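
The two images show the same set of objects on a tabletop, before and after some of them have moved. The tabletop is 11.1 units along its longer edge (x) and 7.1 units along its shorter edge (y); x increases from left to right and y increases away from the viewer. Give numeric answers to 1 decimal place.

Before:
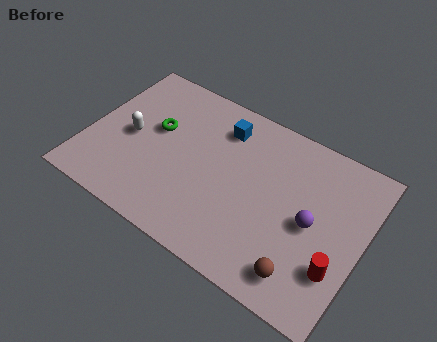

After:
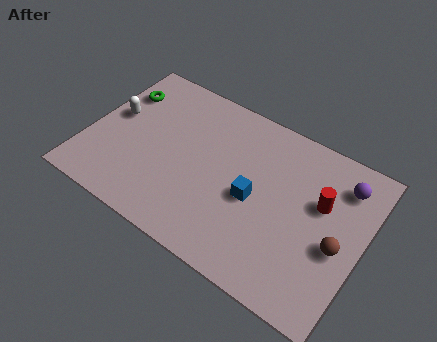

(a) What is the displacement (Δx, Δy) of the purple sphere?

(0.9, 2.2)

The purple sphere was at about (9.1, 3.4) and moved to about (10.0, 5.6).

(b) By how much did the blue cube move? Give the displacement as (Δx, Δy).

(1.7, -2.4)

The blue cube was at about (5.1, 5.6) and moved to about (6.8, 3.2).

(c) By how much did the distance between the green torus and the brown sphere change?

+2.4

They were about 7.2 units apart before and 9.6 after — 2.4 units further apart.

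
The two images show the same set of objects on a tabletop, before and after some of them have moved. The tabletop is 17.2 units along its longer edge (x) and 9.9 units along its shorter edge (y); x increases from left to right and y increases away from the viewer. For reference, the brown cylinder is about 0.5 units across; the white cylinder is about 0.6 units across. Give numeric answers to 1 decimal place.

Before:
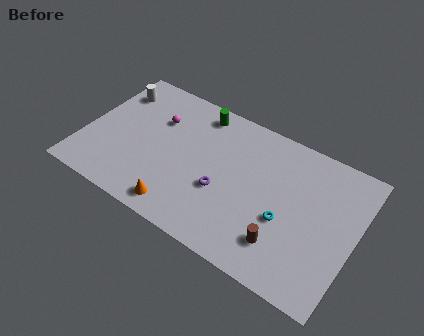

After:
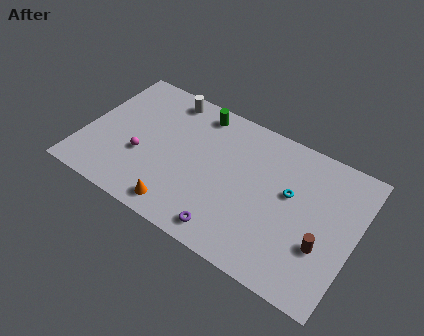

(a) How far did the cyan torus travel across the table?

1.9

The cyan torus was near (13.0, 3.9) before and (13.0, 5.8) after, so it travelled √(0.0² + 1.9²) ≈ 1.9 units.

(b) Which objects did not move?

the orange cone and the green cylinder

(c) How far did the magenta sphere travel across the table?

3.1

The magenta sphere was near (4.3, 6.8) before and (3.8, 3.7) after, so it travelled √(0.5² + 3.1²) ≈ 3.1 units.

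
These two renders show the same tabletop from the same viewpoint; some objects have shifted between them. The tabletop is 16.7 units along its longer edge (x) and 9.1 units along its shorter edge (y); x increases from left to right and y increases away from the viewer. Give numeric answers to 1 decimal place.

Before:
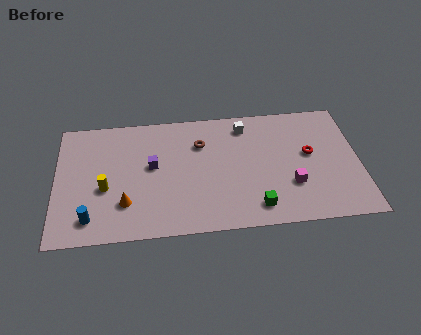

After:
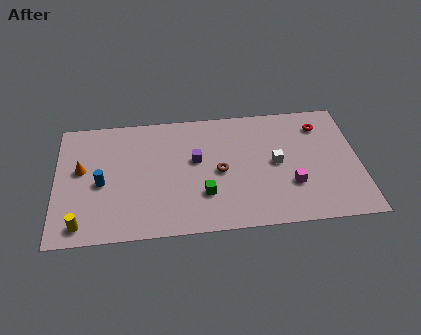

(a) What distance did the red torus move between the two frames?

2.2

The red torus was near (14.0, 5.1) before and (14.7, 7.2) after, so it travelled √(0.7² + 2.1²) ≈ 2.2 units.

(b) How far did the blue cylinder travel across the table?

2.6

From (1.9, 1.6) to (2.5, 4.1), the blue cylinder covered √(0.6² + 2.5²) ≈ 2.6 units.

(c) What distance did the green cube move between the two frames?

3.0

The green cube moved from about (10.9, 1.5) to (8.1, 2.7), a distance of √(2.8² + 1.2²) ≈ 3.0.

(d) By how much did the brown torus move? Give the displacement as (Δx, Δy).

(1.0, -2.2)

The brown torus started near (8.0, 6.5) and ended near (9.0, 4.3).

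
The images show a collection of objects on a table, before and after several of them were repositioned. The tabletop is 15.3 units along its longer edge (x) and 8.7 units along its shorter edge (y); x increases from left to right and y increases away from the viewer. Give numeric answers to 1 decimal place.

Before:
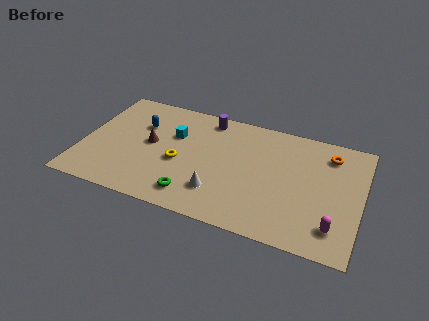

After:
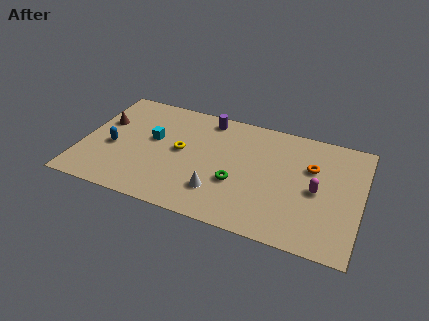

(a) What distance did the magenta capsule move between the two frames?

2.5

From (14.0, 1.8) to (12.9, 4.1), the magenta capsule covered √(1.1² + 2.3²) ≈ 2.5 units.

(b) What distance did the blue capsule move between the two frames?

2.6

The blue capsule was near (3.0, 5.9) before and (1.7, 3.7) after, so it travelled √(1.3² + 2.2²) ≈ 2.6 units.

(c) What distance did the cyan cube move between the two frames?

1.3

From (4.9, 5.7) to (3.8, 5.0), the cyan cube covered √(1.1² + 0.7²) ≈ 1.3 units.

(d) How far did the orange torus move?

1.6

From (13.4, 7.0) to (12.5, 5.7), the orange torus covered √(0.9² + 1.3²) ≈ 1.6 units.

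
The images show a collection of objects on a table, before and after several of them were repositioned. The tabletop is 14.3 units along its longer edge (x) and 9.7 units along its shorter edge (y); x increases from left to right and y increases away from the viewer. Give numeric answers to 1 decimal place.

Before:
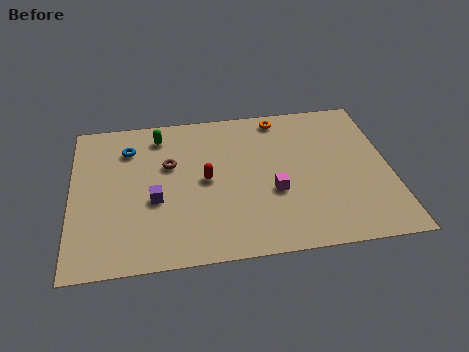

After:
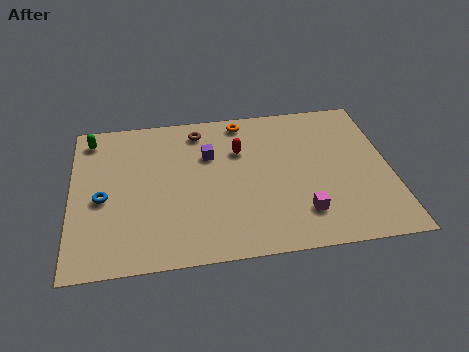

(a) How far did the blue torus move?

3.3

The blue torus was near (2.6, 7.4) before and (1.4, 4.3) after, so it travelled √(1.2² + 3.1²) ≈ 3.3 units.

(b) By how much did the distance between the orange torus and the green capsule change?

+1.4

They were about 5.5 units apart before and 6.9 after — 1.4 units further apart.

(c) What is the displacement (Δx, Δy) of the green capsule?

(-3.1, 0.2)

The green capsule was at about (4.0, 8.1) and moved to about (0.9, 8.3).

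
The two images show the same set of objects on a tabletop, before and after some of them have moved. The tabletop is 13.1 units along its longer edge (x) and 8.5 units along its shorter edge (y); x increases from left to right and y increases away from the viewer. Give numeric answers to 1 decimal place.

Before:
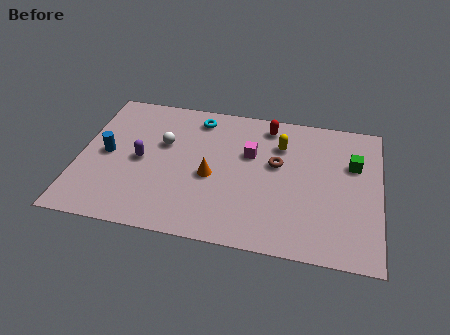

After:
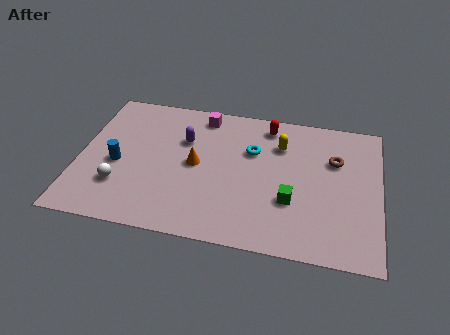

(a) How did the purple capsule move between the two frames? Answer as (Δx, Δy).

(1.8, 1.6)

The purple capsule was at about (2.7, 4.1) and moved to about (4.5, 5.7).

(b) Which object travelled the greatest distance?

the green cube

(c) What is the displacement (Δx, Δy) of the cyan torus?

(2.5, -1.6)

From the two frames, the cyan torus sits at roughly (5.0, 7.2) before and (7.5, 5.6) after.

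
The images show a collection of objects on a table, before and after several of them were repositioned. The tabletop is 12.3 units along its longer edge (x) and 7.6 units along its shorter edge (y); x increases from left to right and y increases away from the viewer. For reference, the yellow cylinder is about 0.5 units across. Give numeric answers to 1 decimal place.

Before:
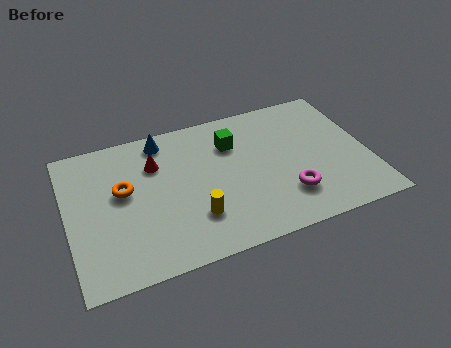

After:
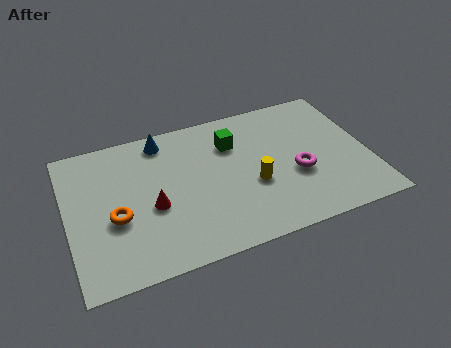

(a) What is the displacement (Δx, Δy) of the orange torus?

(-0.4, -1.3)

From the two frames, the orange torus sits at roughly (2.3, 4.4) before and (1.9, 3.1) after.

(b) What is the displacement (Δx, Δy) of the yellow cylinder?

(2.5, 0.9)

The yellow cylinder was at about (5.0, 2.1) and moved to about (7.5, 3.0).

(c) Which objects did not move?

the green cube and the blue cone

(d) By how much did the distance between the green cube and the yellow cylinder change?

-1.3

Before: roughly 3.9 units apart; after: 2.6. That's 1.3 units closer together.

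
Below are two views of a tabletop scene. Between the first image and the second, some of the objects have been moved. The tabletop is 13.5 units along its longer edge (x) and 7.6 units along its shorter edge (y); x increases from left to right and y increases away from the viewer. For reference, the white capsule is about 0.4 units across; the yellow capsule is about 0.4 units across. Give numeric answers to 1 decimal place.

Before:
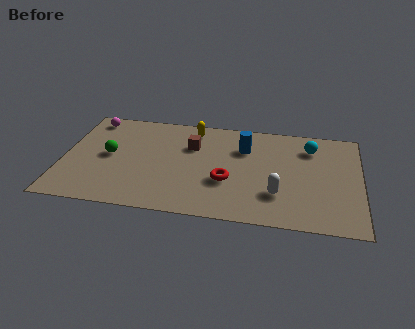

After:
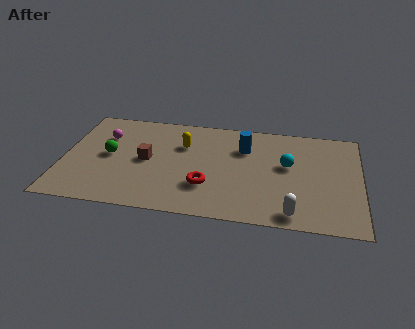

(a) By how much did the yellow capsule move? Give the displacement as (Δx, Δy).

(-0.4, -1.3)

From the two frames, the yellow capsule sits at roughly (5.8, 6.5) before and (5.4, 5.2) after.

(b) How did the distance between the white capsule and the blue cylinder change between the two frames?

+1.5

They were about 3.6 units apart before and 5.1 after — 1.5 units further apart.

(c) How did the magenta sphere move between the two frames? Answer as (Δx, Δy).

(0.7, -1.3)

The magenta sphere started near (1.1, 6.6) and ended near (1.8, 5.3).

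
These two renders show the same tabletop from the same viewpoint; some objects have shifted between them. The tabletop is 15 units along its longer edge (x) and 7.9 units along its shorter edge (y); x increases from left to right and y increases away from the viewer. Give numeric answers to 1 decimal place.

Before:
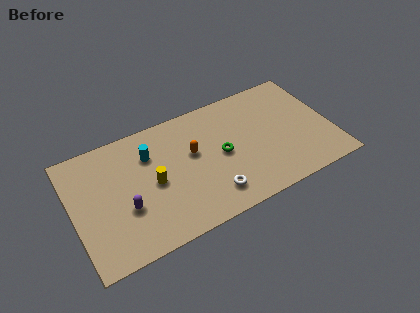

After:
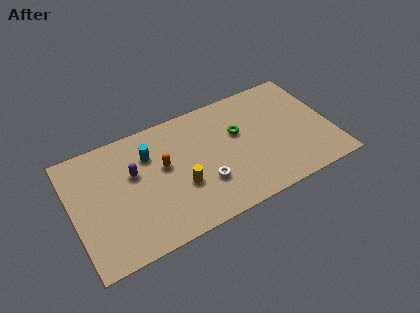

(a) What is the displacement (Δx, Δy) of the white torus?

(-0.3, 0.9)

The white torus started near (7.7, 1.6) and ended near (7.4, 2.5).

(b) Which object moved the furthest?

the purple capsule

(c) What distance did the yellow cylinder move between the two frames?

1.7

The yellow cylinder moved from about (4.6, 3.8) to (6.1, 2.9), a distance of √(1.5² + 0.9²) ≈ 1.7.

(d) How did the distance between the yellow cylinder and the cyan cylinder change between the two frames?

+1.3

They were about 1.9 units apart before and 3.2 after — 1.3 units further apart.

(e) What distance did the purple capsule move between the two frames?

2.1

The purple capsule was near (2.9, 2.9) before and (3.6, 4.9) after, so it travelled √(0.7² + 2.0²) ≈ 2.1 units.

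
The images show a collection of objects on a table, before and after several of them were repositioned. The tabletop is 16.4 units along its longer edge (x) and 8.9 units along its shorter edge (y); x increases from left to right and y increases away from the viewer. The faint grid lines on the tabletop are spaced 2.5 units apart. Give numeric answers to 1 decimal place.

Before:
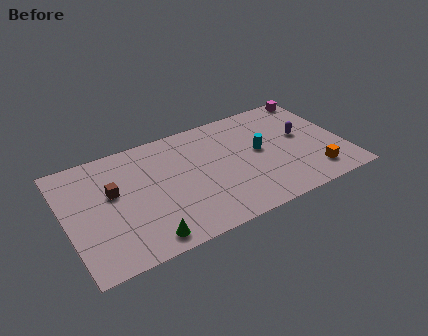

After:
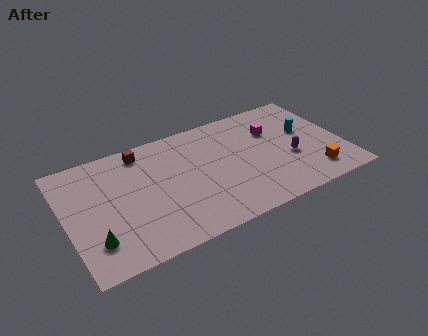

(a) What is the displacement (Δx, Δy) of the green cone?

(-2.8, 1.1)

From the two frames, the green cone sits at roughly (4.2, 1.1) before and (1.4, 2.2) after.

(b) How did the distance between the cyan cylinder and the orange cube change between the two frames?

-0.6

They were about 4.2 units apart before and 3.6 after — 0.6 units closer together.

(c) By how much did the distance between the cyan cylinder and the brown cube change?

+1.2

Before: roughly 8.7 units apart; after: 9.9. That's 1.2 units further apart.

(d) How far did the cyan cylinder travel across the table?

2.9

From (11.5, 4.8) to (14.4, 5.3), the cyan cylinder covered √(2.9² + 0.5²) ≈ 2.9 units.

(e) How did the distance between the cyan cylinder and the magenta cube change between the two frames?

-3.1

Before: roughly 5.2 units apart; after: 2.1. That's 3.1 units closer together.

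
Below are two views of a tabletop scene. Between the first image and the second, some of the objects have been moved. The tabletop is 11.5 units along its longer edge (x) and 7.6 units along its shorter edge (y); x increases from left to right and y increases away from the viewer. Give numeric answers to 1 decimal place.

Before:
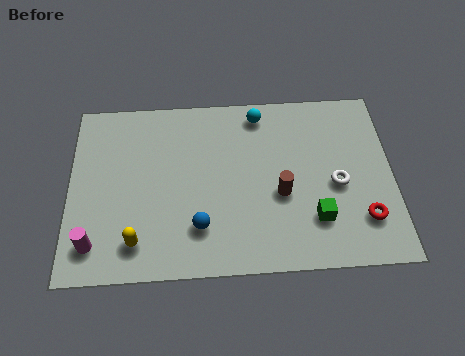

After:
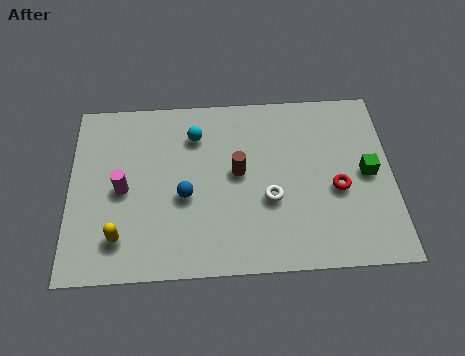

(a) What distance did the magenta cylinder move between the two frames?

2.4

The magenta cylinder was near (0.9, 1.4) before and (1.9, 3.6) after, so it travelled √(1.0² + 2.2²) ≈ 2.4 units.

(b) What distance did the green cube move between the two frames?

2.6

The green cube moved from about (8.7, 2.0) to (10.6, 3.8), a distance of √(1.9² + 1.8²) ≈ 2.6.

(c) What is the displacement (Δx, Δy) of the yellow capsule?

(-0.6, 0.2)

The yellow capsule started near (2.4, 1.4) and ended near (1.8, 1.6).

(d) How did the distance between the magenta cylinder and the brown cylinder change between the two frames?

-2.7

The distance was about 6.8 in the first image and 4.1 in the second, so they moved 2.7 units closer together.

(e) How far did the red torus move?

1.6

The red torus moved from about (10.4, 1.9) to (9.5, 3.2), a distance of √(0.9² + 1.3²) ≈ 1.6.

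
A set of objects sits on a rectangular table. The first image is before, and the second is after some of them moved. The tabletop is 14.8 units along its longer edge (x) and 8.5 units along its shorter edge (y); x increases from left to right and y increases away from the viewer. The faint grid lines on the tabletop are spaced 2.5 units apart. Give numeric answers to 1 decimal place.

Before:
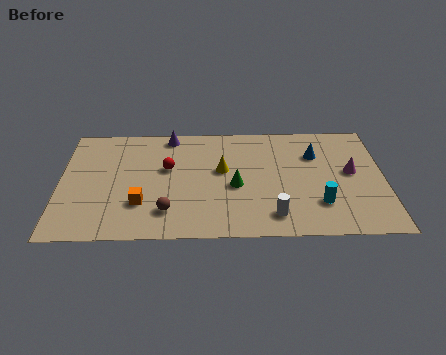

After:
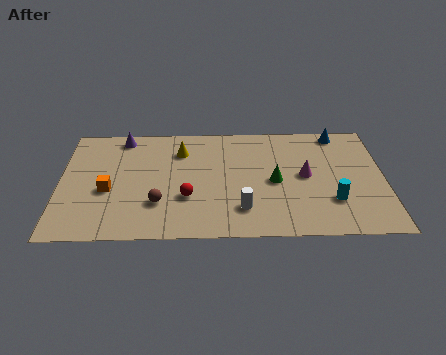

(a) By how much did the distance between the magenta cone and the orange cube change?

-0.8

Before: roughly 9.8 units apart; after: 9.0. That's 0.8 units closer together.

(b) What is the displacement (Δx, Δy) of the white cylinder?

(-1.4, 0.5)

The white cylinder was at about (9.7, 1.5) and moved to about (8.3, 2.0).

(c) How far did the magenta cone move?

2.1

The magenta cone was near (13.3, 4.6) before and (11.2, 4.4) after, so it travelled √(2.1² + 0.2²) ≈ 2.1 units.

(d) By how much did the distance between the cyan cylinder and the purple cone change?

+2.2

The distance was about 8.6 in the first image and 10.8 in the second, so they moved 2.2 units further apart.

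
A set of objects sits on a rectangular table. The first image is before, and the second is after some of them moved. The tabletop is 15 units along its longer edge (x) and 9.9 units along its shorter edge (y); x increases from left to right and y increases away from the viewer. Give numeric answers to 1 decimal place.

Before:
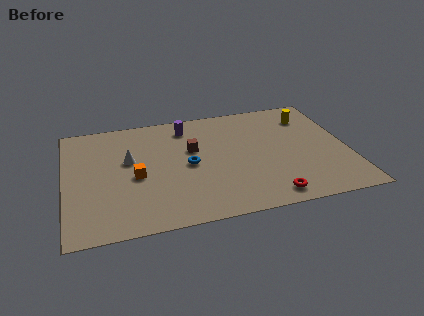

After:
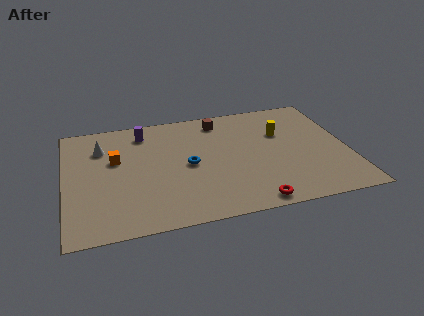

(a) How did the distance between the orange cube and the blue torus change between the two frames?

+1.2

Before: roughly 2.8 units apart; after: 4.0. That's 1.2 units further apart.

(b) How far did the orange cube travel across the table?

2.0

The orange cube moved from about (3.7, 4.4) to (2.7, 6.1), a distance of √(1.0² + 1.7²) ≈ 2.0.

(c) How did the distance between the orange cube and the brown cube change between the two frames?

+2.6

Before: roughly 3.5 units apart; after: 6.1. That's 2.6 units further apart.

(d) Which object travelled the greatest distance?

the brown cube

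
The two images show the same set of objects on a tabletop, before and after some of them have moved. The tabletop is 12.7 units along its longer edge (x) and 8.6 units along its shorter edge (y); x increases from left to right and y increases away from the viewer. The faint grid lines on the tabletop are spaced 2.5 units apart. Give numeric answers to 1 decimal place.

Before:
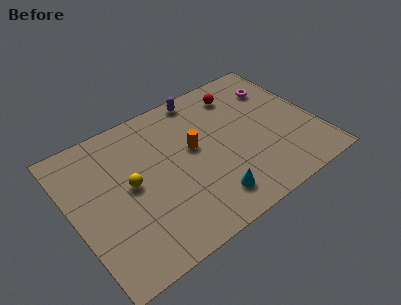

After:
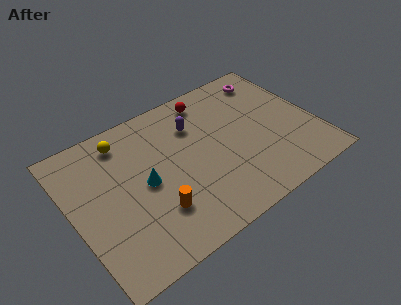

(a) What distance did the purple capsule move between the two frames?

1.7

The purple capsule was near (7.4, 7.8) before and (6.7, 6.2) after, so it travelled √(0.7² + 1.6²) ≈ 1.7 units.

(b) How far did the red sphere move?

1.6

From (9.3, 7.0) to (7.7, 7.4), the red sphere covered √(1.6² + 0.4²) ≈ 1.6 units.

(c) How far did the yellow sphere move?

2.7

From (3.0, 4.5) to (3.1, 7.2), the yellow sphere covered √(0.1² + 2.7²) ≈ 2.7 units.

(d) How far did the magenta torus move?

0.8

From (11.2, 6.4) to (11.0, 7.2), the magenta torus covered √(0.2² + 0.8²) ≈ 0.8 units.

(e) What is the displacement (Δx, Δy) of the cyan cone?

(-2.9, 2.6)

The cyan cone started near (6.6, 1.6) and ended near (3.7, 4.2).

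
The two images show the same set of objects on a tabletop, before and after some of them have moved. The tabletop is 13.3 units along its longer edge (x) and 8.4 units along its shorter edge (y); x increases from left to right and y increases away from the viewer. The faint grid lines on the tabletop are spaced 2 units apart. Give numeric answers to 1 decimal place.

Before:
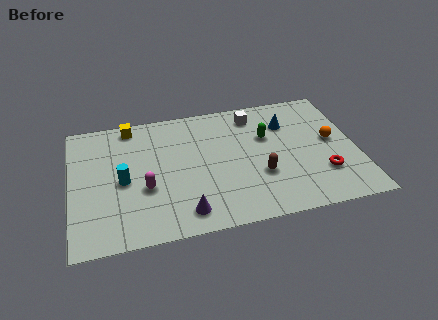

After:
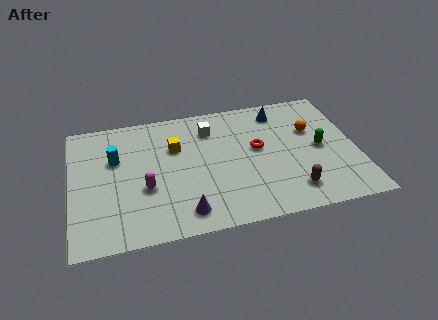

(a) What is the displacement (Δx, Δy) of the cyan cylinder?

(-0.3, 1.5)

The cyan cylinder was at about (2.4, 3.9) and moved to about (2.1, 5.4).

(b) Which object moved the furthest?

the red torus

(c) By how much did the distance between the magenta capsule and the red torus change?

-2.7

They were about 8.2 units apart before and 5.5 after — 2.7 units closer together.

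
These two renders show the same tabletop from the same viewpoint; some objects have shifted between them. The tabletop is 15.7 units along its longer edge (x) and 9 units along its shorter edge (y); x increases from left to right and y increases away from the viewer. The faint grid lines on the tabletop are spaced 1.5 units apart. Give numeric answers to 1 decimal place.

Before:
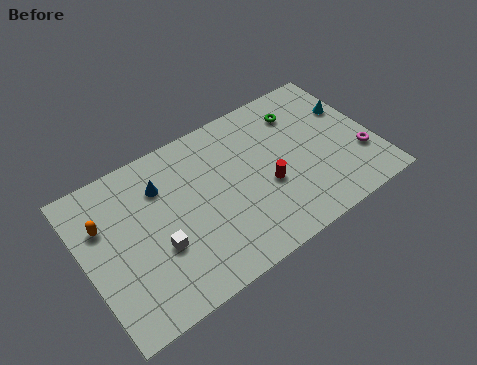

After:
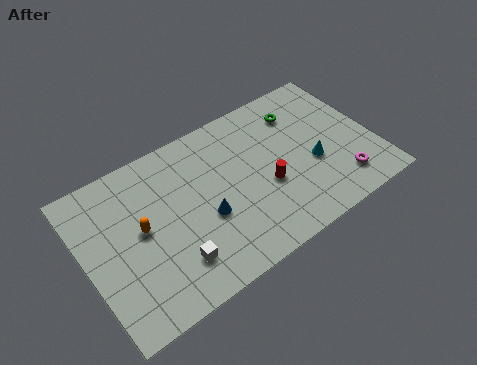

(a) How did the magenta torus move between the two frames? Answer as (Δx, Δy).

(-1.3, -1.0)

The magenta torus was at about (14.8, 2.8) and moved to about (13.5, 1.8).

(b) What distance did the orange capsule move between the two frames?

2.2

The orange capsule was near (1.2, 6.1) before and (3.0, 4.8) after, so it travelled √(1.8² + 1.3²) ≈ 2.2 units.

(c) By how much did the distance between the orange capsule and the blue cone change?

+0.3

The distance was about 3.2 in the first image and 3.5 in the second, so they moved 0.3 units further apart.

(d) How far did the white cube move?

1.3

The white cube moved from about (3.7, 3.3) to (4.3, 2.1), a distance of √(0.6² + 1.2²) ≈ 1.3.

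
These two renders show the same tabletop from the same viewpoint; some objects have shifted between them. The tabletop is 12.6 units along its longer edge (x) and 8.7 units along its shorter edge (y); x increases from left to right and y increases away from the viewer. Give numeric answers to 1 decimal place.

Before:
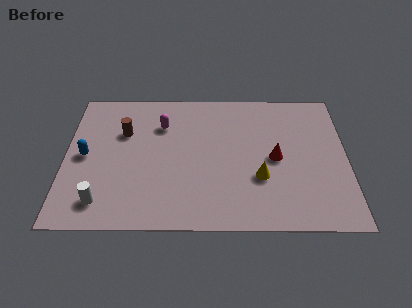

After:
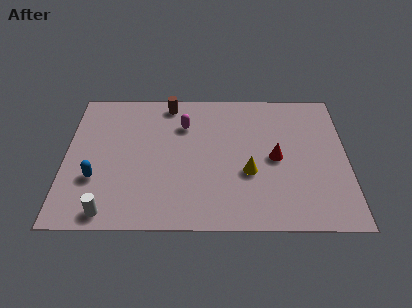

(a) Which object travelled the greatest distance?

the brown cylinder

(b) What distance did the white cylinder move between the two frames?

0.7

From (1.7, 1.5) to (2.0, 0.9), the white cylinder covered √(0.3² + 0.6²) ≈ 0.7 units.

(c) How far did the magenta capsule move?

1.0

The magenta capsule moved from about (4.3, 6.3) to (5.3, 6.3), a distance of √(1.0² + 0.0²) ≈ 1.0.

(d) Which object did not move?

the red cone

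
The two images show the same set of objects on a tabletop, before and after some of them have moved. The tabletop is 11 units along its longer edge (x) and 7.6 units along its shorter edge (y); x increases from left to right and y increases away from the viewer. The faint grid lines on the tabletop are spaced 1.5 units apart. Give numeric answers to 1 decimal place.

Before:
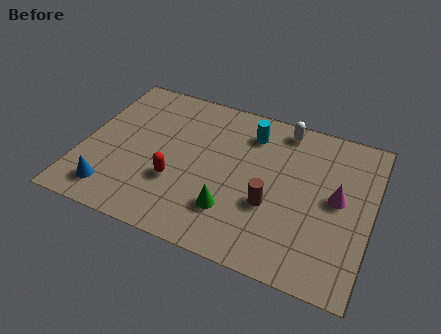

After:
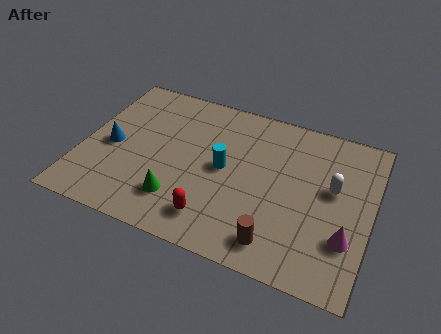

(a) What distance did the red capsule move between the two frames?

2.0

The red capsule was near (3.7, 2.6) before and (5.3, 1.4) after, so it travelled √(1.6² + 1.2²) ≈ 2.0 units.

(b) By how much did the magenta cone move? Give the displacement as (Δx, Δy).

(0.5, -1.7)

From the two frames, the magenta cone sits at roughly (9.7, 4.0) before and (10.2, 2.3) after.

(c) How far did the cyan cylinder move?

2.2

The cyan cylinder moved from about (6.2, 6.0) to (5.4, 3.9), a distance of √(0.8² + 2.1²) ≈ 2.2.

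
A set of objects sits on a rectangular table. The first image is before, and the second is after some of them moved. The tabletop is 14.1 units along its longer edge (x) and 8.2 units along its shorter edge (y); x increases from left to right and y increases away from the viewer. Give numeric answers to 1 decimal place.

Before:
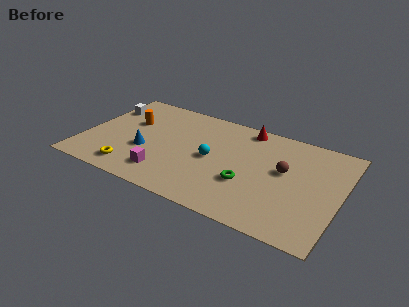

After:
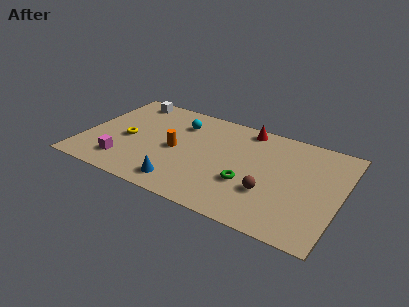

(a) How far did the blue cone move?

2.9

The blue cone was near (3.5, 3.1) before and (5.8, 1.3) after, so it travelled √(2.3² + 1.8²) ≈ 2.9 units.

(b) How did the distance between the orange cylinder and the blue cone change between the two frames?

+0.3

Before: roughly 2.4 units apart; after: 2.7. That's 0.3 units further apart.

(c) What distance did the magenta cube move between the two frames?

2.3

From (4.8, 1.7) to (2.5, 1.7), the magenta cube covered √(2.3² + 0.0²) ≈ 2.3 units.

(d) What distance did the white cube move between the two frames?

1.6

The white cube moved from about (0.8, 6.0) to (1.9, 7.2), a distance of √(1.1² + 1.2²) ≈ 1.6.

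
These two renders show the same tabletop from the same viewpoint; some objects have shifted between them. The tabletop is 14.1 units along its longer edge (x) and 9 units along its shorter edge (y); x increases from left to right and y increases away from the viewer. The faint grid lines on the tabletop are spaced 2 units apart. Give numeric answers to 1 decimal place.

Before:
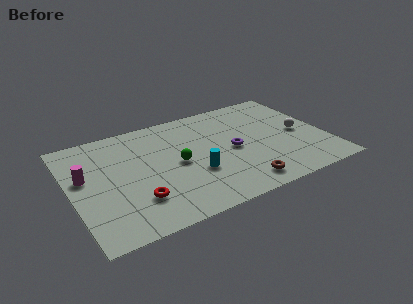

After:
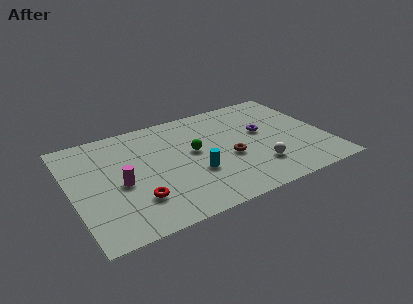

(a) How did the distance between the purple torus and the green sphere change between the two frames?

+0.8

They were about 3.1 units apart before and 3.9 after — 0.8 units further apart.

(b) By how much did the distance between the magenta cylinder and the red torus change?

-2.1

The distance was about 3.8 in the first image and 1.7 in the second, so they moved 2.1 units closer together.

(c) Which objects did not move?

the cyan cylinder and the red torus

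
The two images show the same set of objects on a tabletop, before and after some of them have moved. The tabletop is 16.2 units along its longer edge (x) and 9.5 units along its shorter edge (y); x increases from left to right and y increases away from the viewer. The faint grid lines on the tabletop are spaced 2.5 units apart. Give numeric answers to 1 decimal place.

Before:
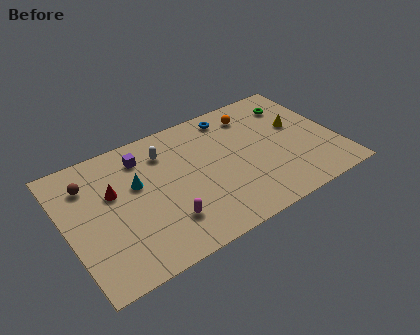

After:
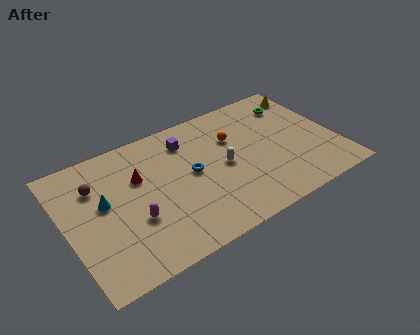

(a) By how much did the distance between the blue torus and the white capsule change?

-2.4

They were about 4.3 units apart before and 1.9 after — 2.4 units closer together.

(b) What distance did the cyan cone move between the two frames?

2.0

The cyan cone was near (4.3, 5.8) before and (2.3, 5.4) after, so it travelled √(2.0² + 0.4²) ≈ 2.0 units.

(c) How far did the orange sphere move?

1.9

The orange sphere moved from about (11.7, 7.7) to (10.3, 6.4), a distance of √(1.4² + 1.3²) ≈ 1.9.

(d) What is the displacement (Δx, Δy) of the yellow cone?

(1.2, 2.3)

The yellow cone was at about (14.1, 5.6) and moved to about (15.3, 7.9).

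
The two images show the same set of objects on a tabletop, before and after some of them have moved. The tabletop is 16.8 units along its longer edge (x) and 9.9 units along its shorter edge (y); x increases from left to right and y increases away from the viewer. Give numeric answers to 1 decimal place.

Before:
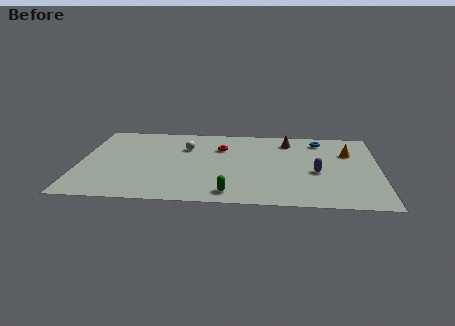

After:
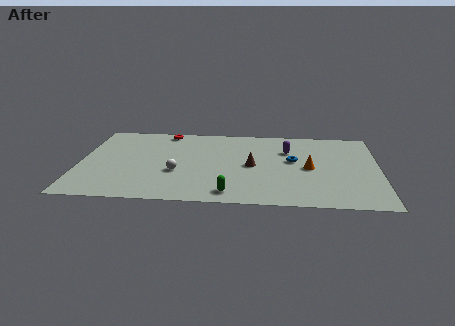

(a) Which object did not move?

the green capsule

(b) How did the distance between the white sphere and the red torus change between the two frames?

+3.3

They were about 2.0 units apart before and 5.3 after — 3.3 units further apart.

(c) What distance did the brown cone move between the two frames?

3.9

The brown cone was near (11.7, 8.1) before and (9.7, 4.8) after, so it travelled √(2.0² + 3.3²) ≈ 3.9 units.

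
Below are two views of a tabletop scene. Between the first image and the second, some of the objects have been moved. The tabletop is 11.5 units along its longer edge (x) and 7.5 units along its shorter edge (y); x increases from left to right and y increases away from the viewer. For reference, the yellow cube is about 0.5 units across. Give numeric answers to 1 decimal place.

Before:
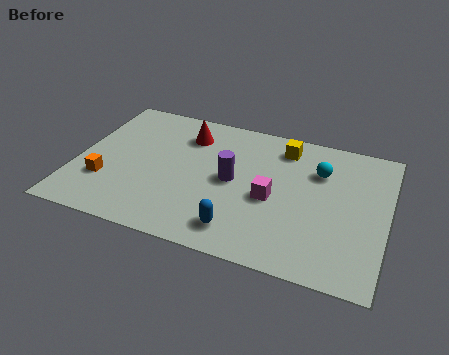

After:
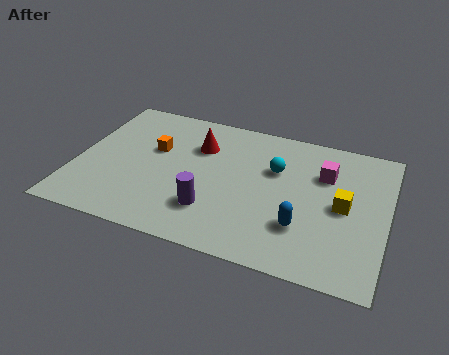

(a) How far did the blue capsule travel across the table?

2.4

The blue capsule was near (6.3, 1.3) before and (8.5, 2.2) after, so it travelled √(2.2² + 0.9²) ≈ 2.4 units.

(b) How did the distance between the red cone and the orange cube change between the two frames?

-2.7

They were about 4.4 units apart before and 1.7 after — 2.7 units closer together.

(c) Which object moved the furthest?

the yellow cube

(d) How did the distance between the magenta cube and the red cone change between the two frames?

+0.5

Before: roughly 4.2 units apart; after: 4.7. That's 0.5 units further apart.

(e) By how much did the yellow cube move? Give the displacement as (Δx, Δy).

(2.4, -2.5)

From the two frames, the yellow cube sits at roughly (7.5, 6.2) before and (9.9, 3.7) after.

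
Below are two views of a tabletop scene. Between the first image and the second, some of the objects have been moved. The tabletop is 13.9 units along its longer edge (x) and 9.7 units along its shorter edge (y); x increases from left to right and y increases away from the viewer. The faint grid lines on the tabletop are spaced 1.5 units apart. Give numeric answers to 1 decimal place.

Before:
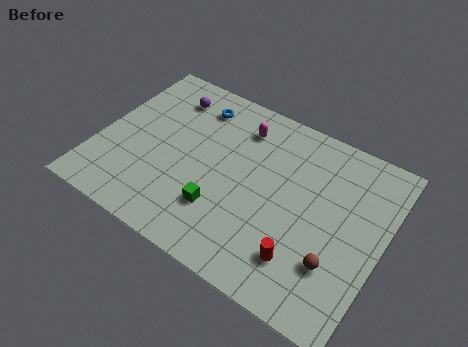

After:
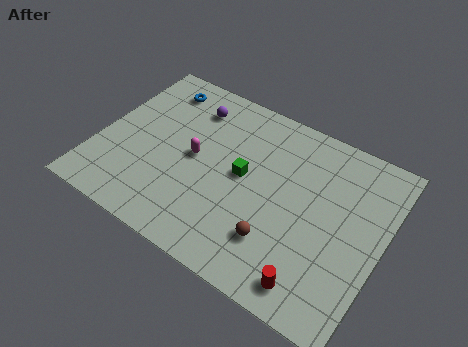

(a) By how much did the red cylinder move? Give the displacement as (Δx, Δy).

(0.7, -0.9)

The red cylinder started near (10.5, 2.2) and ended near (11.2, 1.3).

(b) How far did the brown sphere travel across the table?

2.8

From (12.0, 2.8) to (9.2, 2.5), the brown sphere covered √(2.8² + 0.3²) ≈ 2.8 units.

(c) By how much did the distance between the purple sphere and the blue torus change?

+0.4

They were about 1.4 units apart before and 1.8 after — 0.4 units further apart.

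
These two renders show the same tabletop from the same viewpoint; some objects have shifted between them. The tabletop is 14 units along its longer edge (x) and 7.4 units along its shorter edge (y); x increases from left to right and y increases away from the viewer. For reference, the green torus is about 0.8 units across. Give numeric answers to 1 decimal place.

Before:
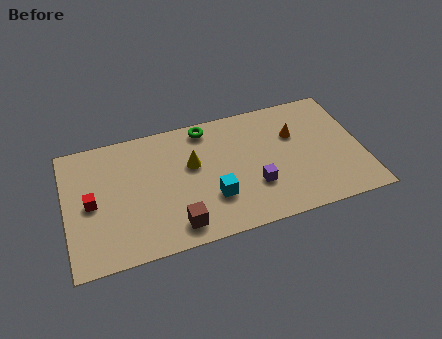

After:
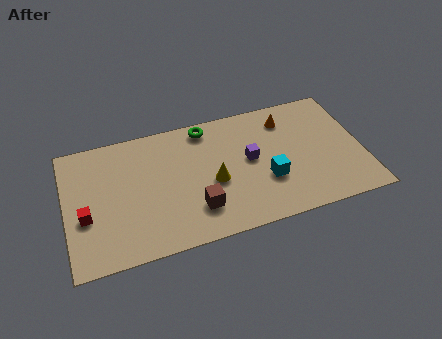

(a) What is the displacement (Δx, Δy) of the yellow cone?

(0.9, -1.3)

The yellow cone was at about (6.0, 4.5) and moved to about (6.9, 3.2).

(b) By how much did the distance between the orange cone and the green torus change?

-0.6

The distance was about 4.4 in the first image and 3.8 in the second, so they moved 0.6 units closer together.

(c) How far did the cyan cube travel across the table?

2.6

From (6.8, 2.3) to (9.4, 2.6), the cyan cube covered √(2.6² + 0.3²) ≈ 2.6 units.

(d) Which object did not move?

the green torus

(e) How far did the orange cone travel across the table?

1.0

From (10.9, 4.9) to (10.6, 5.9), the orange cone covered √(0.3² + 1.0²) ≈ 1.0 units.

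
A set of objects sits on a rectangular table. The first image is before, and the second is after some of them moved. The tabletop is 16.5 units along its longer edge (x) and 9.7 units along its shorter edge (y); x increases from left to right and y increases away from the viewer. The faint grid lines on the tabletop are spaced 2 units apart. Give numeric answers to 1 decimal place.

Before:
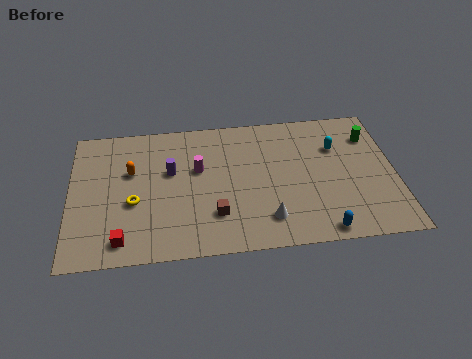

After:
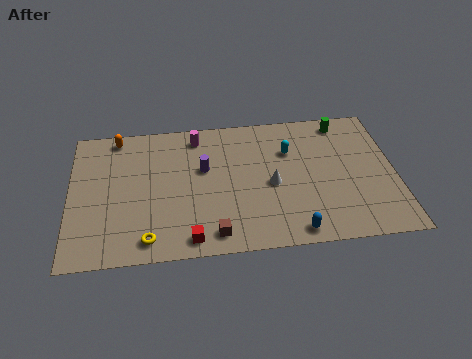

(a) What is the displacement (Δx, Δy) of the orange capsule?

(-0.7, 2.6)

The orange capsule was at about (3.1, 6.1) and moved to about (2.4, 8.7).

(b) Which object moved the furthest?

the red cube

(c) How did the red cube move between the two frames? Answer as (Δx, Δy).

(3.4, -0.3)

The red cube was at about (2.6, 1.4) and moved to about (6.0, 1.1).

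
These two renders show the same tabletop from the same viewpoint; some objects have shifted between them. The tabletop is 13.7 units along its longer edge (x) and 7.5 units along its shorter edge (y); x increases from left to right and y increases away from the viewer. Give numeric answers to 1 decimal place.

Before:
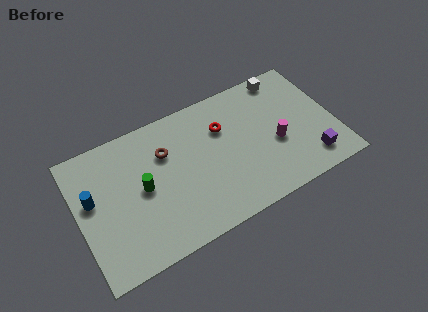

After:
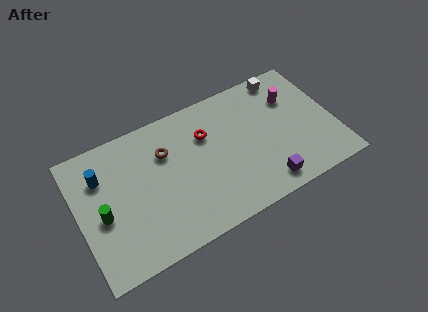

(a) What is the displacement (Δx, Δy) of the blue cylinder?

(0.6, 1.0)

From the two frames, the blue cylinder sits at roughly (0.8, 4.4) before and (1.4, 5.4) after.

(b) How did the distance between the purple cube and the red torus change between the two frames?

-0.8

Before: roughly 5.7 units apart; after: 4.9. That's 0.8 units closer together.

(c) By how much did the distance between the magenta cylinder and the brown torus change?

+0.8

They were about 6.1 units apart before and 6.9 after — 0.8 units further apart.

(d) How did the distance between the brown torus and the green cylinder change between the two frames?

+2.1

The distance was about 2.0 in the first image and 4.1 in the second, so they moved 2.1 units further apart.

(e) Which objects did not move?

the white cube and the brown torus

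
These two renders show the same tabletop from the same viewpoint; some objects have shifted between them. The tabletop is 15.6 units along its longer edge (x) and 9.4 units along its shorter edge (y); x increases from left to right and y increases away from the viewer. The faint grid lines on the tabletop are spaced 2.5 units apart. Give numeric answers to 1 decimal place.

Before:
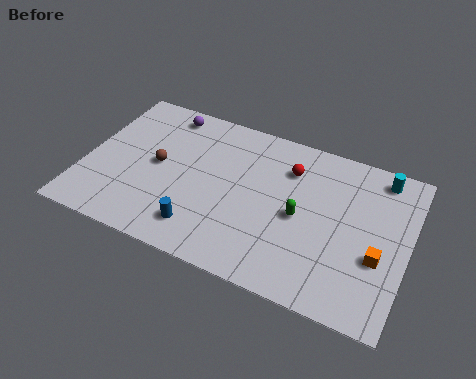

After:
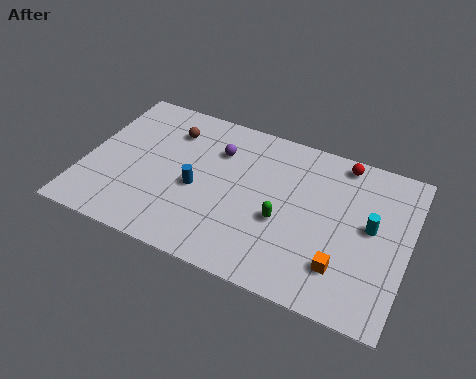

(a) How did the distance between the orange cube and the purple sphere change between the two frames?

-4.0

Before: roughly 11.9 units apart; after: 7.9. That's 4.0 units closer together.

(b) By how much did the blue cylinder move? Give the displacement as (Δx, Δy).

(-0.5, 2.3)

The blue cylinder started near (6.0, 1.8) and ended near (5.5, 4.1).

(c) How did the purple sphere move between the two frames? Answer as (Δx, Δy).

(2.8, -1.4)

The purple sphere was at about (3.4, 8.2) and moved to about (6.2, 6.8).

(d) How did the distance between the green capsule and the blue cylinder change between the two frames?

-1.0

Before: roughly 5.2 units apart; after: 4.2. That's 1.0 units closer together.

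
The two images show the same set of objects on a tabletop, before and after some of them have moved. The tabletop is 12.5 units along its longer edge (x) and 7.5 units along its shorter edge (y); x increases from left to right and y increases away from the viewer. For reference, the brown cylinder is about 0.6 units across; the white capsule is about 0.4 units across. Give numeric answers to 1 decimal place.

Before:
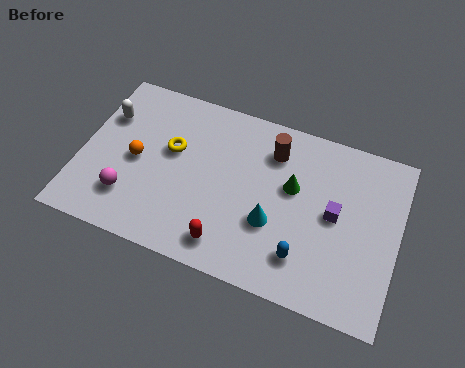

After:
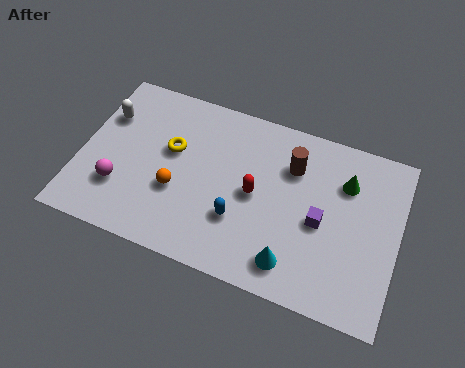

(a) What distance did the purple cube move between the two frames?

0.7

The purple cube moved from about (10.0, 3.9) to (9.5, 3.4), a distance of √(0.5² + 0.5²) ≈ 0.7.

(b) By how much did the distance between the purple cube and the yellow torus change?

-0.4

Before: roughly 6.5 units apart; after: 6.1. That's 0.4 units closer together.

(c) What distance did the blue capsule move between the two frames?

2.7

From (9.0, 1.7) to (6.4, 2.4), the blue capsule covered √(2.6² + 0.7²) ≈ 2.7 units.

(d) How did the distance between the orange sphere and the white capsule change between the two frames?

+1.8

They were about 2.1 units apart before and 3.9 after — 1.8 units further apart.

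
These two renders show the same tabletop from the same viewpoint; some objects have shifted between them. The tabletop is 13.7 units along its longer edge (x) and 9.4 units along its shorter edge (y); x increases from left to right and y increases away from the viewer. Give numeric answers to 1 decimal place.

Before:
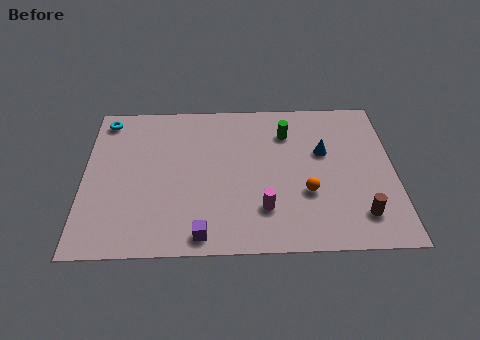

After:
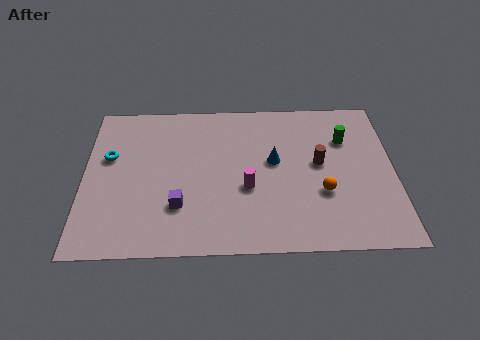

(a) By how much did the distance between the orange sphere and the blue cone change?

+0.3

They were about 2.6 units apart before and 2.9 after — 0.3 units further apart.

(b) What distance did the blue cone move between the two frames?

2.3

The blue cone was near (10.6, 5.8) before and (8.4, 5.3) after, so it travelled √(2.2² + 0.5²) ≈ 2.3 units.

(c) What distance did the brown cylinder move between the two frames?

3.6

The brown cylinder moved from about (12.1, 1.9) to (10.4, 5.1), a distance of √(1.7² + 3.2²) ≈ 3.6.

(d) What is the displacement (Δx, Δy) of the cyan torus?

(0.2, -2.4)

The cyan torus started near (0.9, 8.2) and ended near (1.1, 5.8).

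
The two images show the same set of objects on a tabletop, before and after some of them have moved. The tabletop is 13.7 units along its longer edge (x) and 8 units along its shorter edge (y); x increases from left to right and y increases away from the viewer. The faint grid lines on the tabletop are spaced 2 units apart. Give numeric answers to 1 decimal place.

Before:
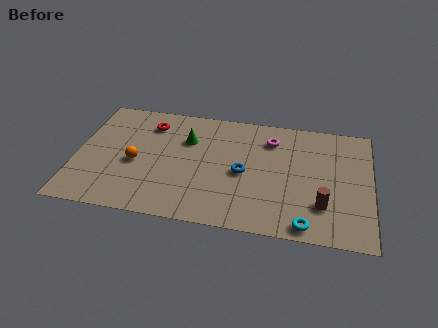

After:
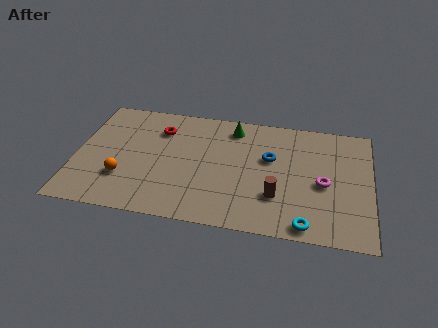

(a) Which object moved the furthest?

the magenta torus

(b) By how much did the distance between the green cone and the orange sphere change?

+3.5

They were about 3.0 units apart before and 6.5 after — 3.5 units further apart.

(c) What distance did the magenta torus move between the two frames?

3.6

The magenta torus was near (9.0, 6.2) before and (11.5, 3.6) after, so it travelled √(2.5² + 2.6²) ≈ 3.6 units.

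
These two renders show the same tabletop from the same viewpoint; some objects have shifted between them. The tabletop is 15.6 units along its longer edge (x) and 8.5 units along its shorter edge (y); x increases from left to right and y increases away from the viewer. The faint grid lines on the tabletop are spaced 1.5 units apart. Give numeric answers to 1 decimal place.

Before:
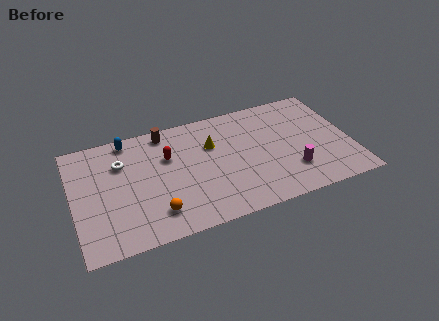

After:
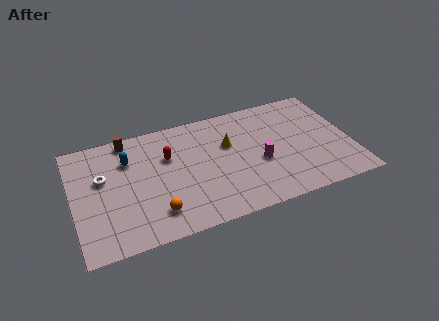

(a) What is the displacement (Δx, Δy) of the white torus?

(-1.1, -0.8)

From the two frames, the white torus sits at roughly (2.8, 6.0) before and (1.7, 5.2) after.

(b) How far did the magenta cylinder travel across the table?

2.1

The magenta cylinder moved from about (12.1, 2.3) to (10.4, 3.5), a distance of √(1.7² + 1.2²) ≈ 2.1.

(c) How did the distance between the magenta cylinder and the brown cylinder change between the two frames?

-0.3

They were about 8.5 units apart before and 8.2 after — 0.3 units closer together.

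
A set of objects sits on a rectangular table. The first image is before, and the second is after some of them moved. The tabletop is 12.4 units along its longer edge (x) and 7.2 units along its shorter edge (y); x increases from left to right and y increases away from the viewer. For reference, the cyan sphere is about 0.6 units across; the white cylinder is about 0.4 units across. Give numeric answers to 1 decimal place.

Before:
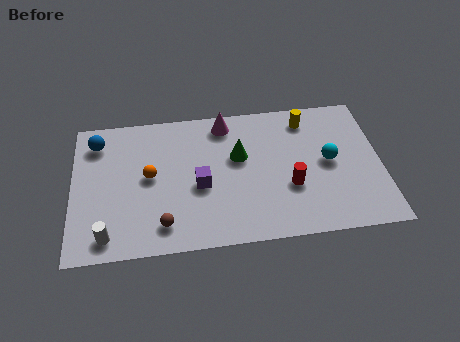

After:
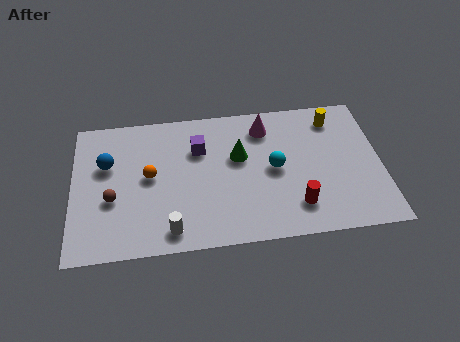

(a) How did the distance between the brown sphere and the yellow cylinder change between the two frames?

+2.0

They were about 7.5 units apart before and 9.5 after — 2.0 units further apart.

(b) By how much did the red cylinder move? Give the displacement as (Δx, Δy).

(0.2, -1.0)

The red cylinder was at about (8.7, 2.6) and moved to about (8.9, 1.6).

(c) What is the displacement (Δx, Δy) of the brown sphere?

(-2.0, 1.5)

From the two frames, the brown sphere sits at roughly (3.6, 1.3) before and (1.6, 2.8) after.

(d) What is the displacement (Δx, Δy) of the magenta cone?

(1.6, -0.4)

The magenta cone started near (6.2, 6.2) and ended near (7.8, 5.8).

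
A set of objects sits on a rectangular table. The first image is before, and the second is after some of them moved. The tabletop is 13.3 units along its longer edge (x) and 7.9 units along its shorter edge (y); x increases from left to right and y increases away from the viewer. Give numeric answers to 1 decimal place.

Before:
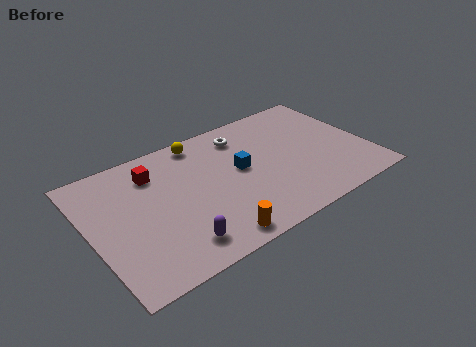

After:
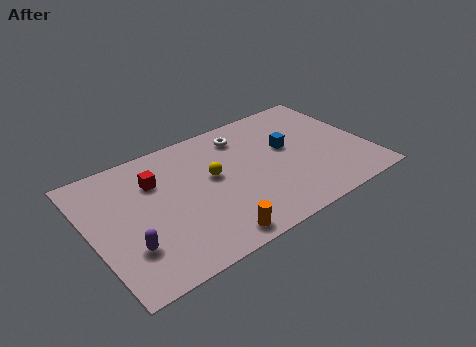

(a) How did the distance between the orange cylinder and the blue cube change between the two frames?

+1.8

They were about 3.9 units apart before and 5.7 after — 1.8 units further apart.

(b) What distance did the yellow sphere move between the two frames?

2.5

The yellow sphere moved from about (5.7, 7.0) to (5.9, 4.5), a distance of √(0.2² + 2.5²) ≈ 2.5.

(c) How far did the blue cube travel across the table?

2.4

From (7.2, 4.3) to (9.6, 4.6), the blue cube covered √(2.4² + 0.3²) ≈ 2.4 units.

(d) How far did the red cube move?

0.5

From (3.3, 6.1) to (3.3, 5.6), the red cube covered √(0.0² + 0.5²) ≈ 0.5 units.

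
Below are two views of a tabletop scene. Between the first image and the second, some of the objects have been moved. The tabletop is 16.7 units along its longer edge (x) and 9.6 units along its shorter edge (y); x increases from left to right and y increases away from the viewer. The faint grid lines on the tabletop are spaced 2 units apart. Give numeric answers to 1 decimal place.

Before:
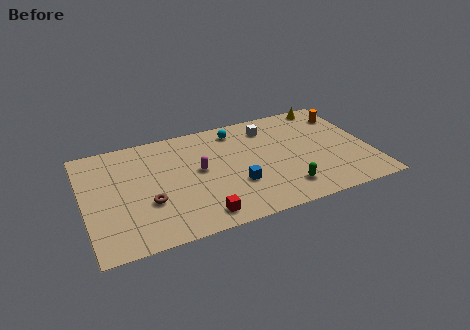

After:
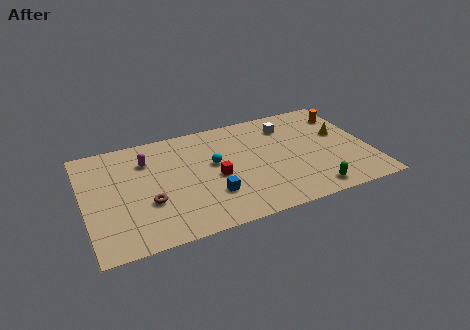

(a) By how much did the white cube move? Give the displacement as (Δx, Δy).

(1.1, -0.2)

The white cube started near (11.1, 7.7) and ended near (12.2, 7.5).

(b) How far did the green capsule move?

1.7

The green capsule moved from about (11.4, 1.9) to (12.9, 1.2), a distance of √(1.5² + 0.7²) ≈ 1.7.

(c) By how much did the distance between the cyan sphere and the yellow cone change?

+2.0

Before: roughly 5.6 units apart; after: 7.6. That's 2.0 units further apart.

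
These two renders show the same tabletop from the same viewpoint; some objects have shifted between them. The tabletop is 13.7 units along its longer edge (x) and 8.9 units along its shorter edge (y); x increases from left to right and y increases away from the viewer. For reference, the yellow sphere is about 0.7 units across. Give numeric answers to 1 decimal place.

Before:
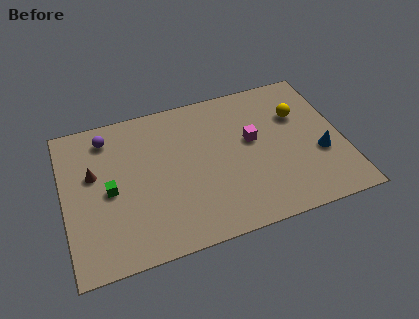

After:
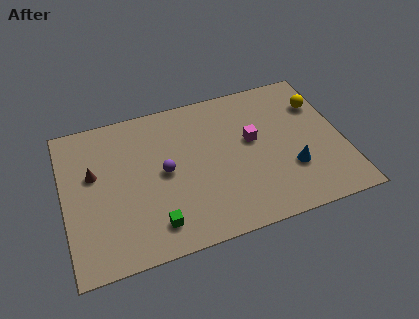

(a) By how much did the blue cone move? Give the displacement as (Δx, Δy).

(-1.5, -0.5)

The blue cone was at about (12.5, 3.3) and moved to about (11.0, 2.8).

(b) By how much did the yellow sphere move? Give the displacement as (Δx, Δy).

(1.1, 0.4)

The yellow sphere was at about (11.7, 6.0) and moved to about (12.8, 6.4).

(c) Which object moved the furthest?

the purple sphere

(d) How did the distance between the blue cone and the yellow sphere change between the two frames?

+1.2

Before: roughly 2.8 units apart; after: 4.0. That's 1.2 units further apart.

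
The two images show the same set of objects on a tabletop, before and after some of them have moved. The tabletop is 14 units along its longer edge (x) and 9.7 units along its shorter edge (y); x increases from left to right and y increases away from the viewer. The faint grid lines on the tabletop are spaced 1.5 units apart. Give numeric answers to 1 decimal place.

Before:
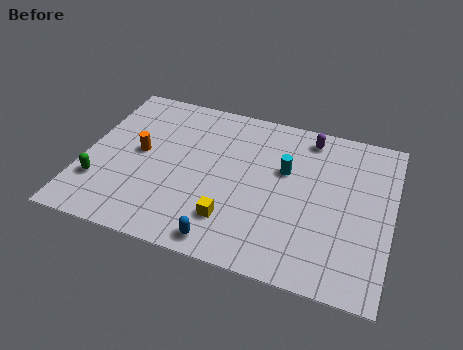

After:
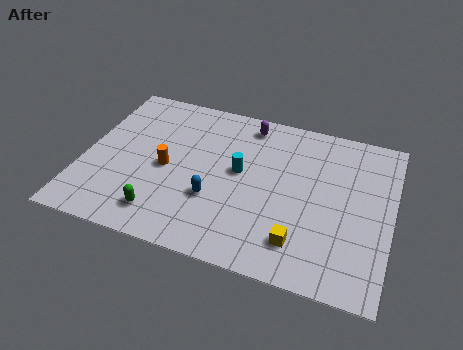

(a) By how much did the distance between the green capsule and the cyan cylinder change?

-4.0

Before: roughly 8.8 units apart; after: 4.8. That's 4.0 units closer together.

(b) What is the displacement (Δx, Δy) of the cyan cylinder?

(-2.0, -0.7)

From the two frames, the cyan cylinder sits at roughly (9.1, 6.0) before and (7.1, 5.3) after.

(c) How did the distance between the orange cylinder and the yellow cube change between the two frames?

+1.5

They were about 5.3 units apart before and 6.8 after — 1.5 units further apart.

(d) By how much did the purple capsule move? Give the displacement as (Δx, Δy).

(-2.8, 0.0)

The purple capsule was at about (10.0, 8.4) and moved to about (7.2, 8.4).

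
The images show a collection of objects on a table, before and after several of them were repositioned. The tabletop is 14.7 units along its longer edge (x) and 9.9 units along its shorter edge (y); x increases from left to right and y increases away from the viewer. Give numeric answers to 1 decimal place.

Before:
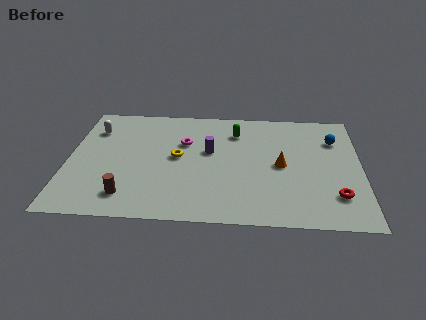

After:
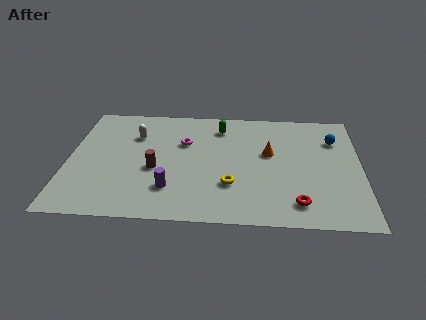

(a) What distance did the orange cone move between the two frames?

1.2

The orange cone moved from about (10.7, 4.8) to (10.1, 5.8), a distance of √(0.6² + 1.0²) ≈ 1.2.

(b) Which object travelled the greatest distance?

the purple cylinder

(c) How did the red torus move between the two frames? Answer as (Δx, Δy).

(-1.9, -0.7)

From the two frames, the red torus sits at roughly (13.4, 2.4) before and (11.5, 1.7) after.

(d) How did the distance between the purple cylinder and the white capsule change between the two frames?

-1.2

They were about 6.1 units apart before and 4.9 after — 1.2 units closer together.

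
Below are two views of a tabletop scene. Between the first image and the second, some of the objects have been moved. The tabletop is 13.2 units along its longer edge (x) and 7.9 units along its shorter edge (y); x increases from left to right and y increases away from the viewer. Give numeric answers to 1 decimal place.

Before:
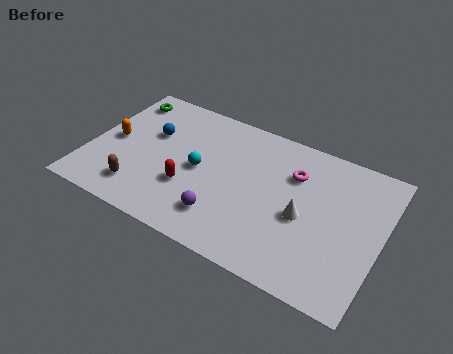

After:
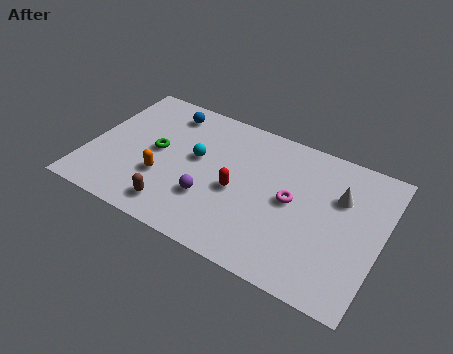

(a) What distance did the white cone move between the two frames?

2.3

The white cone was near (9.8, 3.5) before and (11.2, 5.3) after, so it travelled √(1.4² + 1.8²) ≈ 2.3 units.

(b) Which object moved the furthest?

the green torus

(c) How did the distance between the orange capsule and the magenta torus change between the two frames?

-2.4

Before: roughly 8.3 units apart; after: 5.9. That's 2.4 units closer together.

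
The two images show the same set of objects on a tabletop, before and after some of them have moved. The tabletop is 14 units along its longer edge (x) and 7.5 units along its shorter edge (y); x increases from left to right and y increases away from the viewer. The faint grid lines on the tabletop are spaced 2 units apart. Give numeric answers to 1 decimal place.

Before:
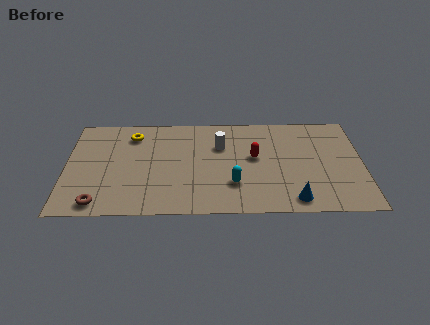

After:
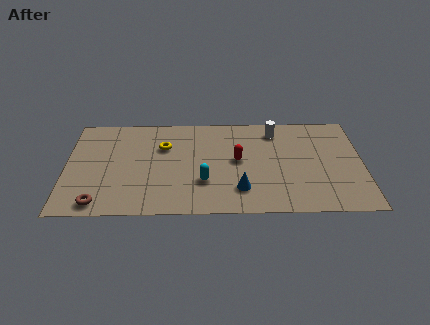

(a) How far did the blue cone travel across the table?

2.6

From (10.7, 1.0) to (8.2, 1.8), the blue cone covered √(2.5² + 0.8²) ≈ 2.6 units.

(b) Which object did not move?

the brown torus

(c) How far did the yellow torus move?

1.7

The yellow torus moved from about (3.1, 6.0) to (4.6, 5.1), a distance of √(1.5² + 0.9²) ≈ 1.7.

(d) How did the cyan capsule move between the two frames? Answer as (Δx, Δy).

(-1.4, 0.2)

From the two frames, the cyan capsule sits at roughly (7.9, 2.2) before and (6.5, 2.4) after.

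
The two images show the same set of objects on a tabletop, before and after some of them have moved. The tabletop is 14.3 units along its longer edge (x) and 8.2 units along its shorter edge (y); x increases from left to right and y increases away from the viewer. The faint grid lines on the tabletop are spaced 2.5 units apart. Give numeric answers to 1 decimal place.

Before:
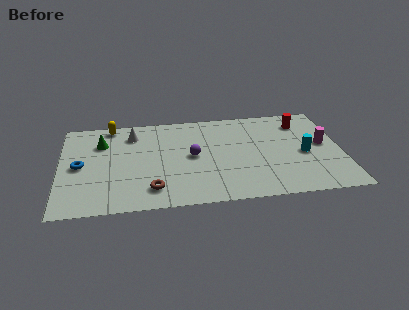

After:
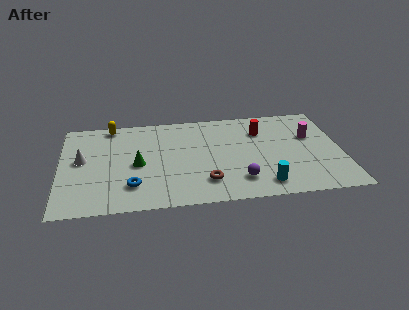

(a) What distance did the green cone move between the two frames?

2.8

The green cone was near (2.1, 5.9) before and (3.9, 3.8) after, so it travelled √(1.8² + 2.1²) ≈ 2.8 units.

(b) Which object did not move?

the yellow capsule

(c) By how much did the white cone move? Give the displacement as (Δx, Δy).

(-2.6, -2.0)

The white cone started near (3.7, 6.5) and ended near (1.1, 4.5).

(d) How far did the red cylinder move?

2.2

From (12.4, 6.5) to (10.3, 6.0), the red cylinder covered √(2.1² + 0.5²) ≈ 2.2 units.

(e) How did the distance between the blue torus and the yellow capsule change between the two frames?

+1.7

They were about 3.8 units apart before and 5.5 after — 1.7 units further apart.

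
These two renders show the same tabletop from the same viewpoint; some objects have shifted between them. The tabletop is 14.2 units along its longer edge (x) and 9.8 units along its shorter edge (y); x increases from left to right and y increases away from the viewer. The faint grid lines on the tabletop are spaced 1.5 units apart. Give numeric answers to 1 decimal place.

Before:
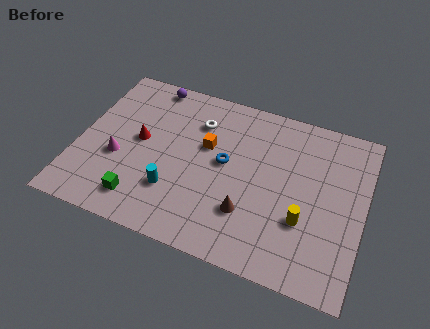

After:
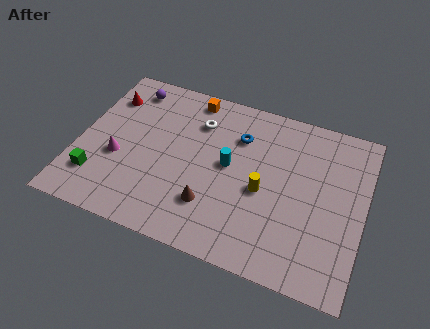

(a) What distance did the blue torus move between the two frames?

1.9

The blue torus moved from about (7.3, 5.3) to (7.8, 7.1), a distance of √(0.5² + 1.8²) ≈ 1.9.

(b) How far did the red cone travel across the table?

2.9

The red cone was near (3.0, 5.2) before and (1.1, 7.4) after, so it travelled √(1.9² + 2.2²) ≈ 2.9 units.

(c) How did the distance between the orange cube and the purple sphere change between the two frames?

-1.2

The distance was about 4.3 in the first image and 3.1 in the second, so they moved 1.2 units closer together.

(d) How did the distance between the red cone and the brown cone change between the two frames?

+1.3

The distance was about 6.2 in the first image and 7.5 in the second, so they moved 1.3 units further apart.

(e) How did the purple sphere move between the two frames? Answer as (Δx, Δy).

(-1.0, -0.6)

The purple sphere was at about (3.1, 8.9) and moved to about (2.1, 8.3).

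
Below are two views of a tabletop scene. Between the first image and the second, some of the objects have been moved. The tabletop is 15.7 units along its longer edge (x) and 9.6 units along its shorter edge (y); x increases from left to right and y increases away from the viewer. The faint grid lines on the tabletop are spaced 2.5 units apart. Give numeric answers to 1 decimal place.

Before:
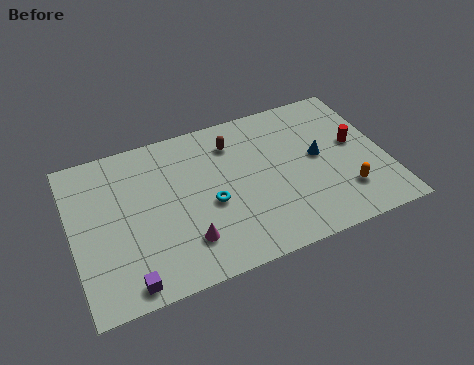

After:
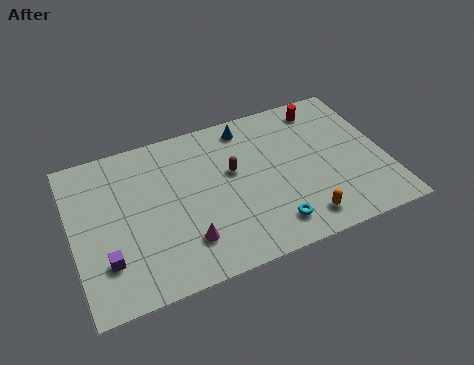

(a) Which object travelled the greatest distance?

the blue cone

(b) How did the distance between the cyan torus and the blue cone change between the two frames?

+0.9

Before: roughly 5.7 units apart; after: 6.6. That's 0.9 units further apart.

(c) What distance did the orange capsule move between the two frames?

2.5

The orange capsule was near (13.4, 2.4) before and (11.1, 1.5) after, so it travelled √(2.3² + 0.9²) ≈ 2.5 units.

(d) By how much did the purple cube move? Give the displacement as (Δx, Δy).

(-0.9, 1.6)

From the two frames, the purple cube sits at roughly (2.4, 1.0) before and (1.5, 2.6) after.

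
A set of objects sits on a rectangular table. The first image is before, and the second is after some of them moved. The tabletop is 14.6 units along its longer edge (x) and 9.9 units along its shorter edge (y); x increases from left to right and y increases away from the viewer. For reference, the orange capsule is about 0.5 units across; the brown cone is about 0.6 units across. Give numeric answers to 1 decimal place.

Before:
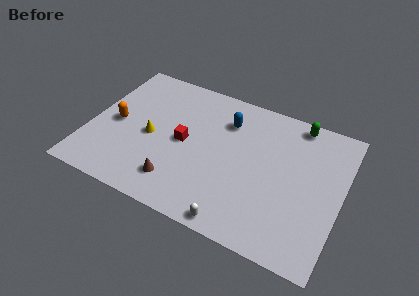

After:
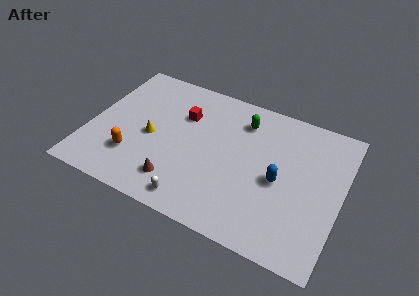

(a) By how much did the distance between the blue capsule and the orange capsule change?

+1.7

Before: roughly 6.8 units apart; after: 8.5. That's 1.7 units further apart.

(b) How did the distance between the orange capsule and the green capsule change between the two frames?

-3.3

The distance was about 11.0 in the first image and 7.7 in the second, so they moved 3.3 units closer together.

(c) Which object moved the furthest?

the blue capsule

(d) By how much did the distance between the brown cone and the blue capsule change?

+0.3

They were about 5.8 units apart before and 6.1 after — 0.3 units further apart.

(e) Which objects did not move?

the yellow cone and the brown cone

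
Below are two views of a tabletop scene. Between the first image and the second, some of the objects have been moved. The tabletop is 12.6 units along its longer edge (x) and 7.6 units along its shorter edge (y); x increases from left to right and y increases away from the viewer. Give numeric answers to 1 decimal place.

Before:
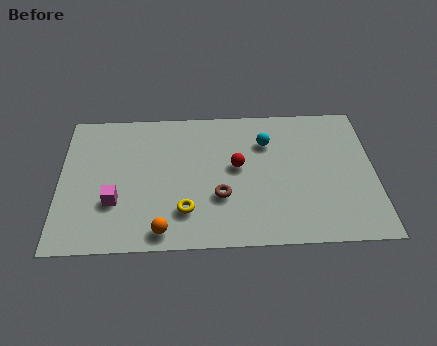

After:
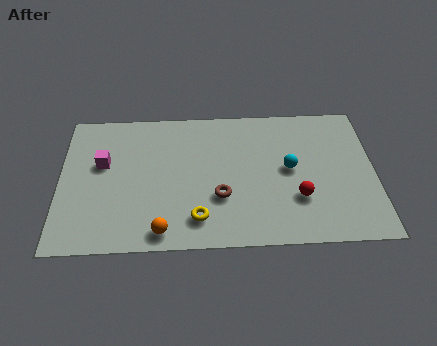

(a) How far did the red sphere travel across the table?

3.0

The red sphere was near (7.1, 4.2) before and (9.5, 2.4) after, so it travelled √(2.4² + 1.8²) ≈ 3.0 units.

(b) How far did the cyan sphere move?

1.7

The cyan sphere moved from about (8.3, 5.5) to (9.2, 4.0), a distance of √(0.9² + 1.5²) ≈ 1.7.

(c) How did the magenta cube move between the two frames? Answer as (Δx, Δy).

(-0.5, 2.1)

The magenta cube was at about (2.2, 2.5) and moved to about (1.7, 4.6).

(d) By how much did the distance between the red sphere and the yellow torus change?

+1.0

The distance was about 3.1 in the first image and 4.1 in the second, so they moved 1.0 units further apart.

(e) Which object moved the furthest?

the red sphere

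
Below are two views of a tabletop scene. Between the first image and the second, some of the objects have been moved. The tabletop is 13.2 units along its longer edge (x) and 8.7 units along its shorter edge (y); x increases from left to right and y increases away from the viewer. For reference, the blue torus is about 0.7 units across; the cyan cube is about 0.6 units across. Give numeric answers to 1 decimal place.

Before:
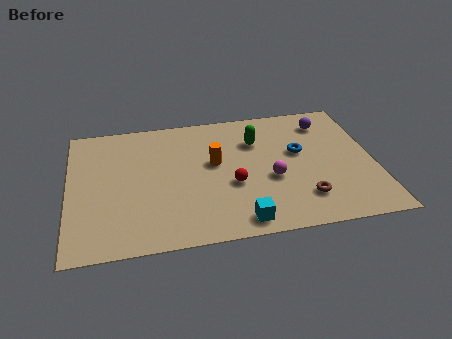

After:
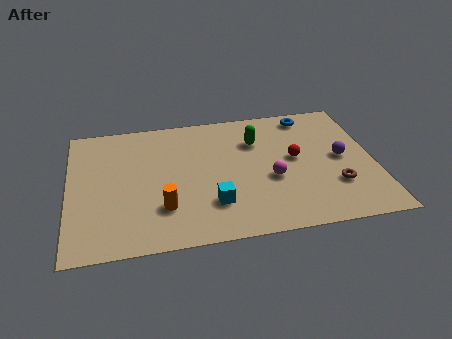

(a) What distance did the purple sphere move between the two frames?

2.6

The purple sphere was near (11.3, 7.0) before and (11.8, 4.4) after, so it travelled √(0.5² + 2.6²) ≈ 2.6 units.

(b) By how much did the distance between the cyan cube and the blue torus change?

+2.0

Before: roughly 5.0 units apart; after: 7.0. That's 2.0 units further apart.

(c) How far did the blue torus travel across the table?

2.6

From (10.0, 5.1) to (10.6, 7.6), the blue torus covered √(0.6² + 2.5²) ≈ 2.6 units.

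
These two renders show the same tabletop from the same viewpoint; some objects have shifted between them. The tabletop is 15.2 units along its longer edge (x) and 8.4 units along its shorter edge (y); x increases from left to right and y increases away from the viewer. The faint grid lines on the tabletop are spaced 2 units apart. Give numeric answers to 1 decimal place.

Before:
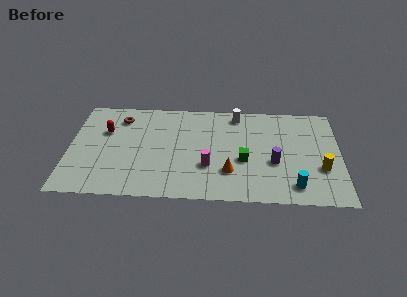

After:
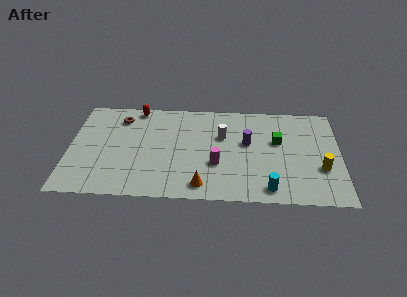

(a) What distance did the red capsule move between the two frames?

2.7

The red capsule was near (2.0, 5.5) before and (3.7, 7.6) after, so it travelled √(1.7² + 2.1²) ≈ 2.7 units.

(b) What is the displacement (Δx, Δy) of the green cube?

(1.9, 1.7)

The green cube started near (9.8, 3.4) and ended near (11.7, 5.1).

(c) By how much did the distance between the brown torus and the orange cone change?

-0.3

The distance was about 7.5 in the first image and 7.2 in the second, so they moved 0.3 units closer together.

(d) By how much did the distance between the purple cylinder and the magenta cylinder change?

-1.2

The distance was about 3.7 in the first image and 2.5 in the second, so they moved 1.2 units closer together.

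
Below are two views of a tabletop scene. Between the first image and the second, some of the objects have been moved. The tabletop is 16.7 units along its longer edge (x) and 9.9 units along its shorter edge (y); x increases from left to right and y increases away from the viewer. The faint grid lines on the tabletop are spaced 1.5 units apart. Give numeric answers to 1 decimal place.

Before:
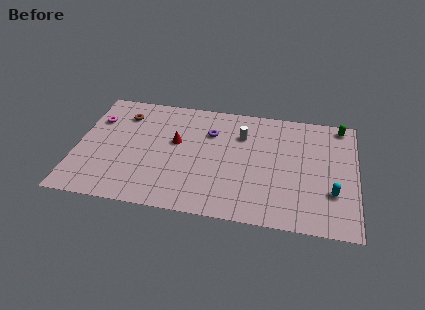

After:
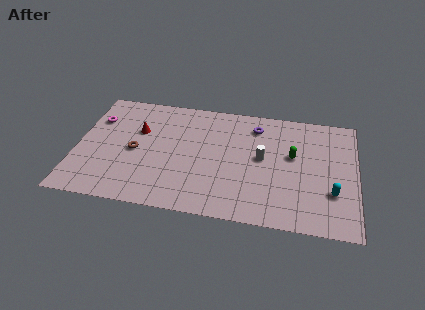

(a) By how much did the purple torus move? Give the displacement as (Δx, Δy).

(2.7, 1.0)

The purple torus was at about (7.9, 7.0) and moved to about (10.6, 8.0).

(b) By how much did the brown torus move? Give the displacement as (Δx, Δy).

(0.9, -3.1)

From the two frames, the brown torus sits at roughly (2.6, 7.7) before and (3.5, 4.6) after.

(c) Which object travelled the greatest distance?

the green capsule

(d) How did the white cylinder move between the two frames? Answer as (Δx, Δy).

(1.3, -1.8)

The white cylinder started near (9.8, 7.1) and ended near (11.1, 5.3).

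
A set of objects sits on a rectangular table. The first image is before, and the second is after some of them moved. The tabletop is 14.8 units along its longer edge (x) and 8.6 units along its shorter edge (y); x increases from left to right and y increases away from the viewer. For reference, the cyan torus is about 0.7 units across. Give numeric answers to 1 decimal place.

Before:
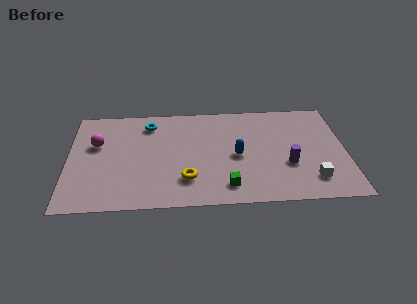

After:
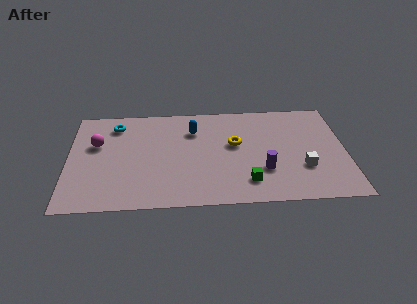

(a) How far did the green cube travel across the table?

1.1

From (8.4, 1.5) to (9.5, 1.8), the green cube covered √(1.1² + 0.3²) ≈ 1.1 units.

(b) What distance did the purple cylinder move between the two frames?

1.4

From (11.7, 3.1) to (10.4, 2.7), the purple cylinder covered √(1.3² + 0.4²) ≈ 1.4 units.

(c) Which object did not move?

the magenta sphere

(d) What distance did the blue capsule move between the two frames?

3.3

The blue capsule moved from about (9.0, 4.0) to (6.7, 6.3), a distance of √(2.3² + 2.3²) ≈ 3.3.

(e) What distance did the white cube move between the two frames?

1.1

The white cube moved from about (12.9, 1.8) to (12.5, 2.8), a distance of √(0.4² + 1.0²) ≈ 1.1.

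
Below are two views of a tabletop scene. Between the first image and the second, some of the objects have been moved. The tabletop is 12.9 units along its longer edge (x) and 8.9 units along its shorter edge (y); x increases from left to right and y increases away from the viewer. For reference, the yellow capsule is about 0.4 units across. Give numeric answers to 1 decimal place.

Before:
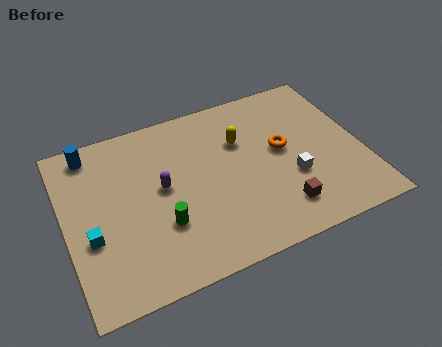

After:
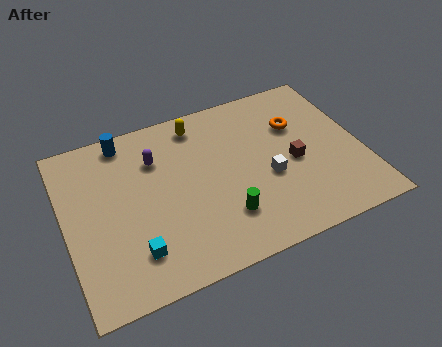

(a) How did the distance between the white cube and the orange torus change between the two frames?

+1.2

The distance was about 1.7 in the first image and 2.9 in the second, so they moved 1.2 units further apart.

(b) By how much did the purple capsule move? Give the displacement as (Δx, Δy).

(-0.1, 1.6)

The purple capsule was at about (4.2, 4.8) and moved to about (4.1, 6.4).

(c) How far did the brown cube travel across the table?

2.4

From (9.0, 1.8) to (9.9, 4.0), the brown cube covered √(0.9² + 2.2²) ≈ 2.4 units.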